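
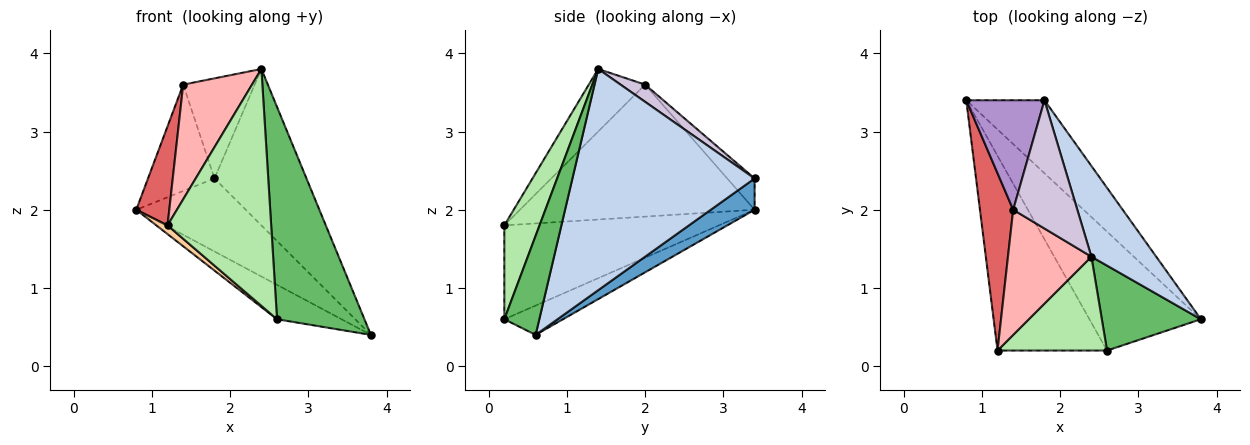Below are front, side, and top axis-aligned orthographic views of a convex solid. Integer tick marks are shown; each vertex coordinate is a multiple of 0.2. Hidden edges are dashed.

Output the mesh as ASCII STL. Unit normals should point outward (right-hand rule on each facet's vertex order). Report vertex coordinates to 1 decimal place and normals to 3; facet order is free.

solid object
 facet normal 0.272 0.680 -0.680
  outer loop
   vertex 1.8 3.4 2.4
   vertex 3.8 0.6 0.4
   vertex 0.8 3.4 2.0
  endloop
 endfacet
 facet normal 0.864 0.436 0.253
  outer loop
   vertex 1.8 3.4 2.4
   vertex 2.4 1.4 3.8
   vertex 3.8 0.6 0.4
  endloop
 endfacet
 facet normal -0.245 0.270 -0.931
  outer loop
   vertex 2.6 0.2 0.6
   vertex 0.8 3.4 2.0
   vertex 3.8 0.6 0.4
  endloop
 endfacet
 facet normal -0.650 -0.034 -0.759
  outer loop
   vertex 2.6 0.2 0.6
   vertex 1.2 0.2 1.8
   vertex 0.8 3.4 2.0
  endloop
 endfacet
 facet normal 0.348 -0.870 0.348
  outer loop
   vertex 2.6 0.2 0.6
   vertex 3.8 0.6 0.4
   vertex 2.4 1.4 3.8
  endloop
 endfacet
 facet normal 0.301 -0.887 0.351
  outer loop
   vertex 2.6 0.2 0.6
   vertex 2.4 1.4 3.8
   vertex 1.2 0.2 1.8
  endloop
 endfacet
 facet normal -0.961 -0.135 0.242
  outer loop
   vertex 1.4 2.0 3.6
   vertex 0.8 3.4 2.0
   vertex 1.2 0.2 1.8
  endloop
 endfacet
 facet normal -0.484 -0.591 0.645
  outer loop
   vertex 1.4 2.0 3.6
   vertex 1.2 0.2 1.8
   vertex 2.4 1.4 3.8
  endloop
 endfacet
 facet normal -0.276 0.670 0.689
  outer loop
   vertex 1.4 2.0 3.6
   vertex 1.8 3.4 2.4
   vertex 0.8 3.4 2.0
  endloop
 endfacet
 facet normal 0.207 0.602 0.771
  outer loop
   vertex 1.4 2.0 3.6
   vertex 2.4 1.4 3.8
   vertex 1.8 3.4 2.4
  endloop
 endfacet
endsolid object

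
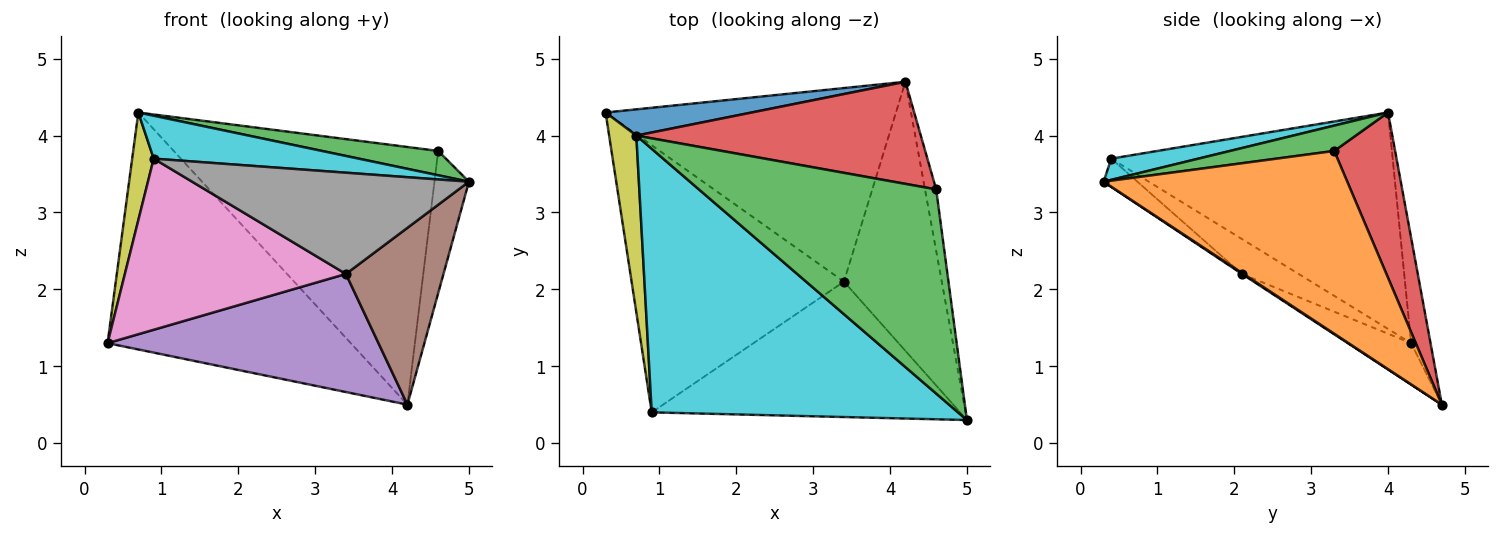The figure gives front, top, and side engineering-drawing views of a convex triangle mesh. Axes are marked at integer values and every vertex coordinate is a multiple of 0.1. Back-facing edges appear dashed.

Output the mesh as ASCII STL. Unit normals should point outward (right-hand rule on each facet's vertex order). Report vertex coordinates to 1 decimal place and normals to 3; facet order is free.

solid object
 facet normal -0.079 0.991 0.110
  outer loop
   vertex 0.7 4.0 4.3
   vertex 4.2 4.7 0.5
   vertex 0.3 4.3 1.3
  endloop
 endfacet
 facet normal 0.988 0.140 -0.060
  outer loop
   vertex 4.6 3.3 3.8
   vertex 5.0 0.3 3.4
   vertex 4.2 4.7 0.5
  endloop
 endfacet
 facet normal 0.105 -0.118 0.987
  outer loop
   vertex 4.6 3.3 3.8
   vertex 0.7 4.0 4.3
   vertex 5.0 0.3 3.4
  endloop
 endfacet
 facet normal 0.209 0.909 0.360
  outer loop
   vertex 4.6 3.3 3.8
   vertex 4.2 4.7 0.5
   vertex 0.7 4.0 4.3
  endloop
 endfacet
 facet normal -0.121 -0.517 -0.847
  outer loop
   vertex 3.4 2.1 2.2
   vertex 0.3 4.3 1.3
   vertex 4.2 4.7 0.5
  endloop
 endfacet
 facet normal 0.009 -0.549 -0.836
  outer loop
   vertex 3.4 2.1 2.2
   vertex 4.2 4.7 0.5
   vertex 5.0 0.3 3.4
  endloop
 endfacet
 facet normal -0.137 -0.534 -0.834
  outer loop
   vertex 0.9 0.4 3.7
   vertex 0.3 4.3 1.3
   vertex 3.4 2.1 2.2
  endloop
 endfacet
 facet normal -0.073 -0.597 -0.799
  outer loop
   vertex 0.9 0.4 3.7
   vertex 3.4 2.1 2.2
   vertex 5.0 0.3 3.4
  endloop
 endfacet
 facet normal -0.989 -0.076 0.124
  outer loop
   vertex 0.9 0.4 3.7
   vertex 0.7 4.0 4.3
   vertex 0.3 4.3 1.3
  endloop
 endfacet
 facet normal 0.068 -0.160 0.985
  outer loop
   vertex 0.9 0.4 3.7
   vertex 5.0 0.3 3.4
   vertex 0.7 4.0 4.3
  endloop
 endfacet
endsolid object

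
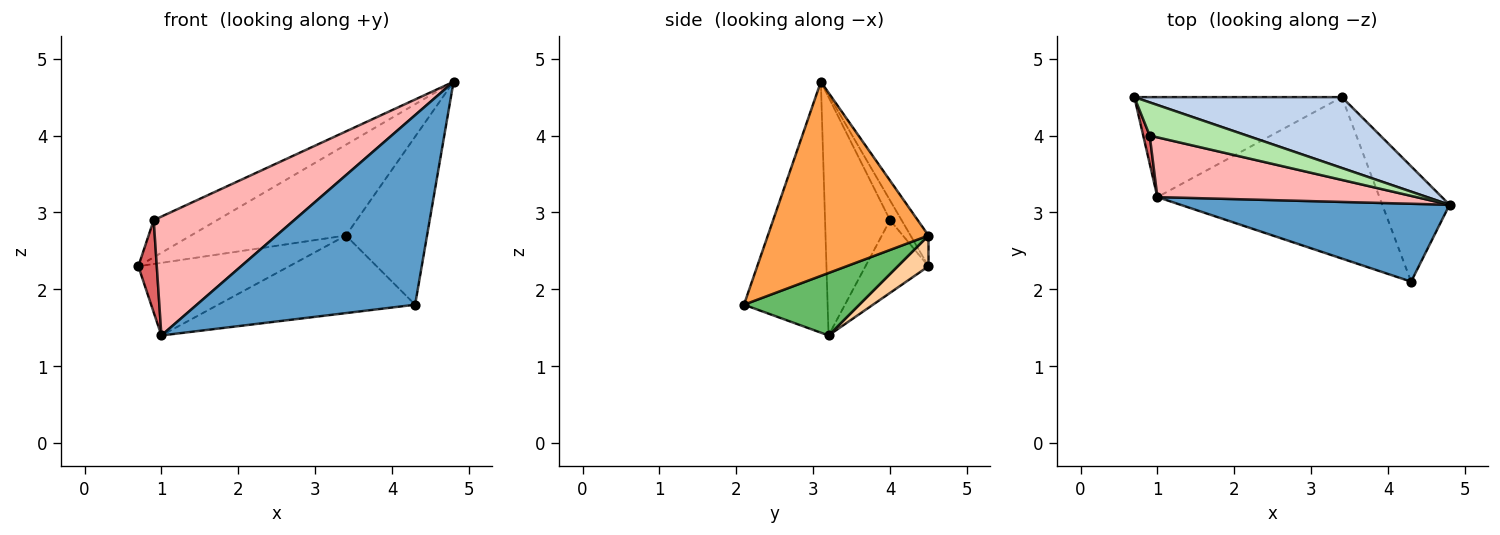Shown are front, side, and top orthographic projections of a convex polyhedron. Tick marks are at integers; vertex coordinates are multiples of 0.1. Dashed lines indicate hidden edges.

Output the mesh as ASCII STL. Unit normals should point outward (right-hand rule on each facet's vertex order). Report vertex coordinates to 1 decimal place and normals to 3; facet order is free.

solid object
 facet normal -0.334 -0.872 0.358
  outer loop
   vertex 4.3 2.1 1.8
   vertex 4.8 3.1 4.7
   vertex 1.0 3.2 1.4
  endloop
 endfacet
 facet normal -0.091 0.785 0.613
  outer loop
   vertex 3.4 4.5 2.7
   vertex 0.7 4.5 2.3
   vertex 4.8 3.1 4.7
  endloop
 endfacet
 facet normal 0.853 0.431 -0.296
  outer loop
   vertex 3.4 4.5 2.7
   vertex 4.8 3.1 4.7
   vertex 4.3 2.1 1.8
  endloop
 endfacet
 facet normal 0.119 0.584 -0.803
  outer loop
   vertex 3.4 4.5 2.7
   vertex 1.0 3.2 1.4
   vertex 0.7 4.5 2.3
  endloop
 endfacet
 facet normal 0.246 0.420 -0.874
  outer loop
   vertex 3.4 4.5 2.7
   vertex 4.3 2.1 1.8
   vertex 1.0 3.2 1.4
  endloop
 endfacet
 facet normal -0.134 0.739 0.660
  outer loop
   vertex 0.9 4.0 2.9
   vertex 4.8 3.1 4.7
   vertex 0.7 4.5 2.3
  endloop
 endfacet
 facet normal -0.956 -0.280 0.086
  outer loop
   vertex 0.9 4.0 2.9
   vertex 0.7 4.5 2.3
   vertex 1.0 3.2 1.4
  endloop
 endfacet
 facet normal -0.382 -0.826 0.415
  outer loop
   vertex 0.9 4.0 2.9
   vertex 1.0 3.2 1.4
   vertex 4.8 3.1 4.7
  endloop
 endfacet
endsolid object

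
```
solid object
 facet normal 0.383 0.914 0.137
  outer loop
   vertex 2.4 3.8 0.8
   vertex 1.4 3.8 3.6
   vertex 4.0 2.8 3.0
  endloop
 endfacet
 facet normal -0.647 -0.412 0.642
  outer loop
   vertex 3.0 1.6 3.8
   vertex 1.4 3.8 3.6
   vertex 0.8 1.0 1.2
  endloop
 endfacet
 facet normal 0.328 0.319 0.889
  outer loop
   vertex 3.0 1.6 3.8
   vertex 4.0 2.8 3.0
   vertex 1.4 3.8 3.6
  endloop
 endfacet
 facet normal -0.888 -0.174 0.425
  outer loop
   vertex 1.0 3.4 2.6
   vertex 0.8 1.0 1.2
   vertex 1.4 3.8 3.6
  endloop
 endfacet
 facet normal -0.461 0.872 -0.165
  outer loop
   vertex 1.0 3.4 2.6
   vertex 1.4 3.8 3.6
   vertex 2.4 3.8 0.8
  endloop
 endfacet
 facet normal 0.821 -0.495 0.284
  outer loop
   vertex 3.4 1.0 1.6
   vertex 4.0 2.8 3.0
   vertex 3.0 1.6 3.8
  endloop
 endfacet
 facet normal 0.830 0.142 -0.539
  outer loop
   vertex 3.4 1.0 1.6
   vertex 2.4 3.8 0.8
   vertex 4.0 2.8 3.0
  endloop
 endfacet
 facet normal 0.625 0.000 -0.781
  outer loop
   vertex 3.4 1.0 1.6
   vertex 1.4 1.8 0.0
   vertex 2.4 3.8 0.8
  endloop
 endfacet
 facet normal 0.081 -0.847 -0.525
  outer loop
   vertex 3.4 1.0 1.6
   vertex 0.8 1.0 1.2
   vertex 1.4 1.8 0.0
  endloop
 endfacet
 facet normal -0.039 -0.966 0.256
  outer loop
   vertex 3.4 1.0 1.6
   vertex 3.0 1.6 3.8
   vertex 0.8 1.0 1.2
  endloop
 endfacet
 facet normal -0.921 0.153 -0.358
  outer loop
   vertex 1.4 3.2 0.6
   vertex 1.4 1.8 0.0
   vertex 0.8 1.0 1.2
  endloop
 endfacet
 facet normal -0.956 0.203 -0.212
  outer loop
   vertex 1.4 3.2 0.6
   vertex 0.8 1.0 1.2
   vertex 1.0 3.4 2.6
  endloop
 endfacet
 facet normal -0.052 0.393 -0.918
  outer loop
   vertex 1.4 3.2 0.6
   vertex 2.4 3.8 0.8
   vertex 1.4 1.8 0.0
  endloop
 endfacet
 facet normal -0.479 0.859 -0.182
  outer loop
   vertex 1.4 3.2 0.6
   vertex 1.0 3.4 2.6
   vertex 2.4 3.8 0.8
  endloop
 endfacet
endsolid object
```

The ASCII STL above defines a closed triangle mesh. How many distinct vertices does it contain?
9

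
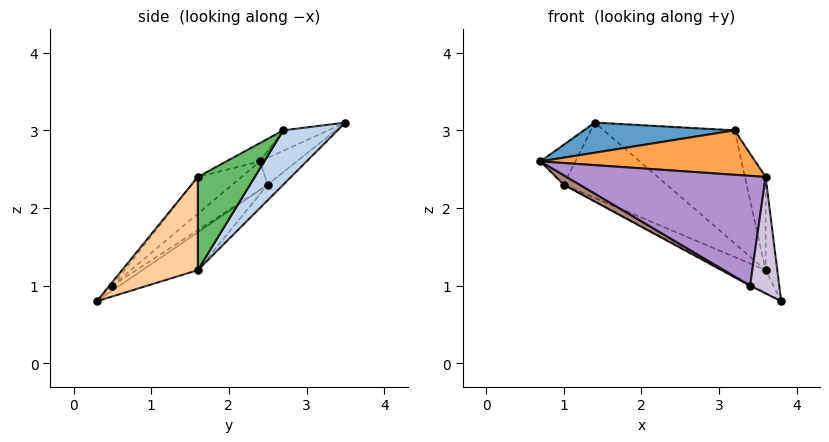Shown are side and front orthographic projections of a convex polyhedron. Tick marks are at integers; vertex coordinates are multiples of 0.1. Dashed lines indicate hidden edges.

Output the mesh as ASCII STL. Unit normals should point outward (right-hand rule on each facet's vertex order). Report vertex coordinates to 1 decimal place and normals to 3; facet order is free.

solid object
 facet normal -0.106 -0.355 0.929
  outer loop
   vertex 3.2 2.7 3.0
   vertex 1.4 3.5 3.1
   vertex 0.7 2.4 2.6
  endloop
 endfacet
 facet normal 0.346 0.833 -0.432
  outer loop
   vertex 3.6 1.6 1.2
   vertex 1.4 3.5 3.1
   vertex 3.2 2.7 3.0
  endloop
 endfacet
 facet normal -0.078 -0.499 0.863
  outer loop
   vertex 3.6 1.6 2.4
   vertex 3.2 2.7 3.0
   vertex 0.7 2.4 2.6
  endloop
 endfacet
 facet normal 0.988 0.152 0.000
  outer loop
   vertex 3.6 1.6 2.4
   vertex 3.8 0.3 0.8
   vertex 3.6 1.6 1.2
  endloop
 endfacet
 facet normal 0.940 0.342 0.000
  outer loop
   vertex 3.6 1.6 2.4
   vertex 3.6 1.6 1.2
   vertex 3.2 2.7 3.0
  endloop
 endfacet
 facet normal -0.650 0.616 -0.445
  outer loop
   vertex 1.0 2.5 2.3
   vertex 0.7 2.4 2.6
   vertex 1.4 3.5 3.1
  endloop
 endfacet
 facet normal -0.097 0.645 -0.758
  outer loop
   vertex 1.0 2.5 2.3
   vertex 1.4 3.5 3.1
   vertex 3.6 1.6 1.2
  endloop
 endfacet
 facet normal -0.308 0.236 -0.922
  outer loop
   vertex 1.0 2.5 2.3
   vertex 3.6 1.6 1.2
   vertex 3.8 0.3 0.8
  endloop
 endfacet
 facet normal -0.168 -0.763 0.624
  outer loop
   vertex 3.4 0.5 1.0
   vertex 3.6 1.6 2.4
   vertex 0.7 2.4 2.6
  endloop
 endfacet
 facet normal -0.078 -0.778 0.623
  outer loop
   vertex 3.4 0.5 1.0
   vertex 3.8 0.3 0.8
   vertex 3.6 1.6 2.4
  endloop
 endfacet
 facet normal -0.629 -0.284 -0.724
  outer loop
   vertex 3.4 0.5 1.0
   vertex 0.7 2.4 2.6
   vertex 1.0 2.5 2.3
  endloop
 endfacet
 facet normal -0.398 0.114 -0.910
  outer loop
   vertex 3.4 0.5 1.0
   vertex 1.0 2.5 2.3
   vertex 3.8 0.3 0.8
  endloop
 endfacet
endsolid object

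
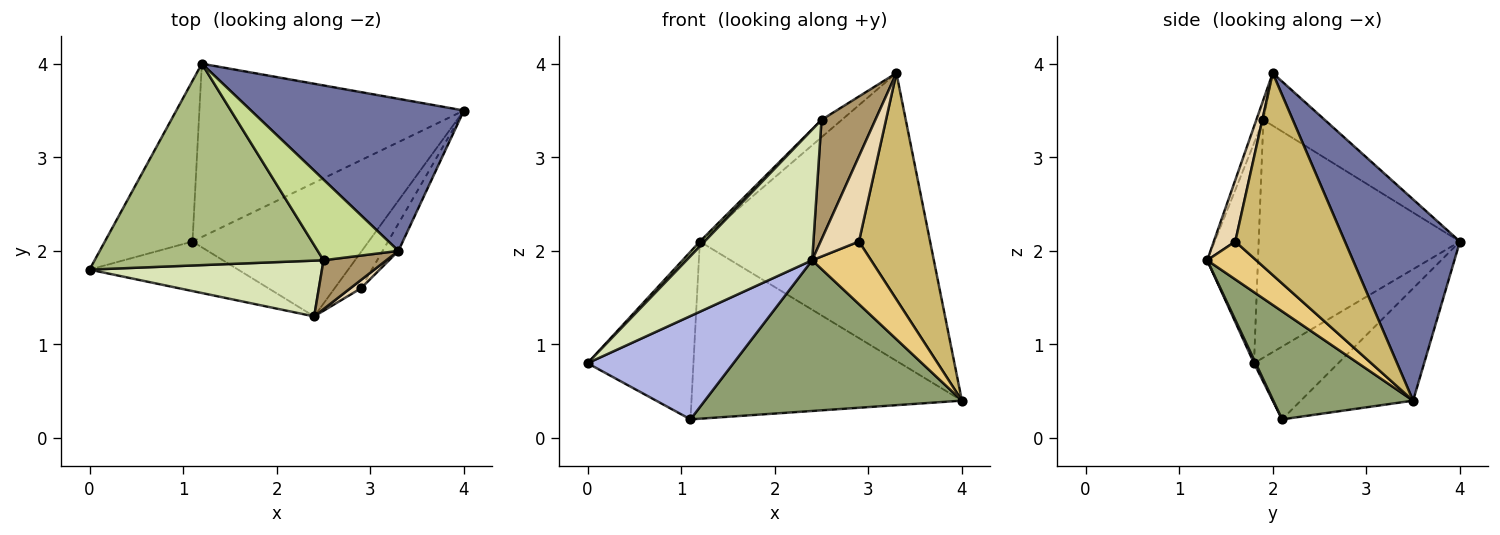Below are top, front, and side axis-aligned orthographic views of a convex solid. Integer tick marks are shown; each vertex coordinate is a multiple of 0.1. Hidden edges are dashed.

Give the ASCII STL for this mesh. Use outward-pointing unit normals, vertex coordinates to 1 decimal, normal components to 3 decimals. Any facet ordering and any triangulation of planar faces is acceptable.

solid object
 facet normal 0.404 0.809 0.427
  outer loop
   vertex 3.3 2.0 3.9
   vertex 4.0 3.5 0.4
   vertex 1.2 4.0 2.1
  endloop
 endfacet
 facet normal -0.498 0.626 -0.600
  outer loop
   vertex 1.1 2.1 0.2
   vertex 0.0 1.8 0.8
   vertex 1.2 4.0 2.1
  endloop
 endfacet
 facet normal -0.285 0.685 -0.670
  outer loop
   vertex 1.1 2.1 0.2
   vertex 1.2 4.0 2.1
   vertex 4.0 3.5 0.4
  endloop
 endfacet
 facet normal 0.010 -0.902 -0.432
  outer loop
   vertex 1.1 2.1 0.2
   vertex 2.4 1.3 1.9
   vertex 0.0 1.8 0.8
  endloop
 endfacet
 facet normal 0.377 -0.693 -0.614
  outer loop
   vertex 1.1 2.1 0.2
   vertex 4.0 3.5 0.4
   vertex 2.4 1.3 1.9
  endloop
 endfacet
 facet normal -0.720 -0.017 0.693
  outer loop
   vertex 2.5 1.9 3.4
   vertex 1.2 4.0 2.1
   vertex 0.0 1.8 0.8
  endloop
 endfacet
 facet normal -0.537 0.178 0.824
  outer loop
   vertex 2.5 1.9 3.4
   vertex 3.3 2.0 3.9
   vertex 1.2 4.0 2.1
  endloop
 endfacet
 facet normal -0.348 -0.862 0.368
  outer loop
   vertex 2.5 1.9 3.4
   vertex 0.0 1.8 0.8
   vertex 2.4 1.3 1.9
  endloop
 endfacet
 facet normal -0.120 -0.919 0.376
  outer loop
   vertex 2.5 1.9 3.4
   vertex 2.4 1.3 1.9
   vertex 3.3 2.0 3.9
  endloop
 endfacet
 facet normal 0.837 -0.543 -0.065
  outer loop
   vertex 2.9 1.6 2.1
   vertex 4.0 3.5 0.4
   vertex 3.3 2.0 3.9
  endloop
 endfacet
 facet normal 0.584 -0.702 -0.407
  outer loop
   vertex 2.9 1.6 2.1
   vertex 2.4 1.3 1.9
   vertex 4.0 3.5 0.4
  endloop
 endfacet
 facet normal 0.487 -0.869 0.085
  outer loop
   vertex 2.9 1.6 2.1
   vertex 3.3 2.0 3.9
   vertex 2.4 1.3 1.9
  endloop
 endfacet
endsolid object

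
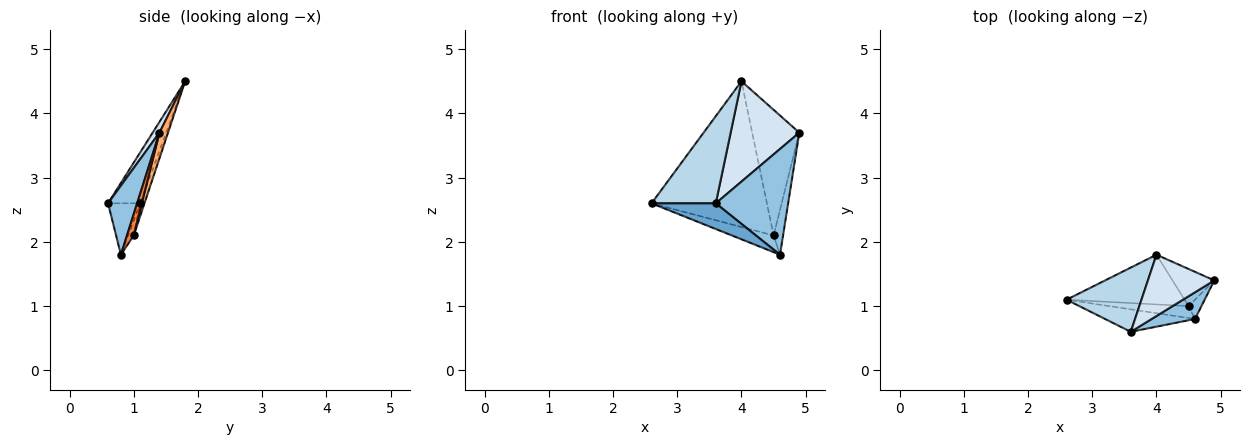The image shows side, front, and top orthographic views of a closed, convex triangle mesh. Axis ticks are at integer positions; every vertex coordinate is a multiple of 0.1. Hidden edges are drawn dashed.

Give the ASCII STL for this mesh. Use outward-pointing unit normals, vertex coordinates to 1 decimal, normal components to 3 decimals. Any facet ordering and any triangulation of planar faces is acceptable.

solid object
 facet normal -0.352 -0.704 -0.616
  outer loop
   vertex 4.6 0.8 1.8
   vertex 3.6 0.6 2.6
   vertex 2.6 1.1 2.6
  endloop
 endfacet
 facet normal 0.363 -0.903 0.228
  outer loop
   vertex 4.6 0.8 1.8
   vertex 4.9 1.4 3.7
   vertex 3.6 0.6 2.6
  endloop
 endfacet
 facet normal -0.373 -0.747 0.550
  outer loop
   vertex 4.0 1.8 4.5
   vertex 2.6 1.1 2.6
   vertex 3.6 0.6 2.6
  endloop
 endfacet
 facet normal 0.084 -0.850 0.519
  outer loop
   vertex 4.0 1.8 4.5
   vertex 3.6 0.6 2.6
   vertex 4.9 1.4 3.7
  endloop
 endfacet
 facet normal 0.549 0.768 -0.329
  outer loop
   vertex 4.5 1.0 2.1
   vertex 4.9 1.4 3.7
   vertex 4.6 0.8 1.8
  endloop
 endfacet
 facet normal 0.172 0.945 -0.279
  outer loop
   vertex 4.5 1.0 2.1
   vertex 4.0 1.8 4.5
   vertex 4.9 1.4 3.7
  endloop
 endfacet
 facet normal -0.109 0.810 -0.576
  outer loop
   vertex 4.5 1.0 2.1
   vertex 4.6 0.8 1.8
   vertex 2.6 1.1 2.6
  endloop
 endfacet
 facet normal -0.035 0.946 -0.323
  outer loop
   vertex 4.5 1.0 2.1
   vertex 2.6 1.1 2.6
   vertex 4.0 1.8 4.5
  endloop
 endfacet
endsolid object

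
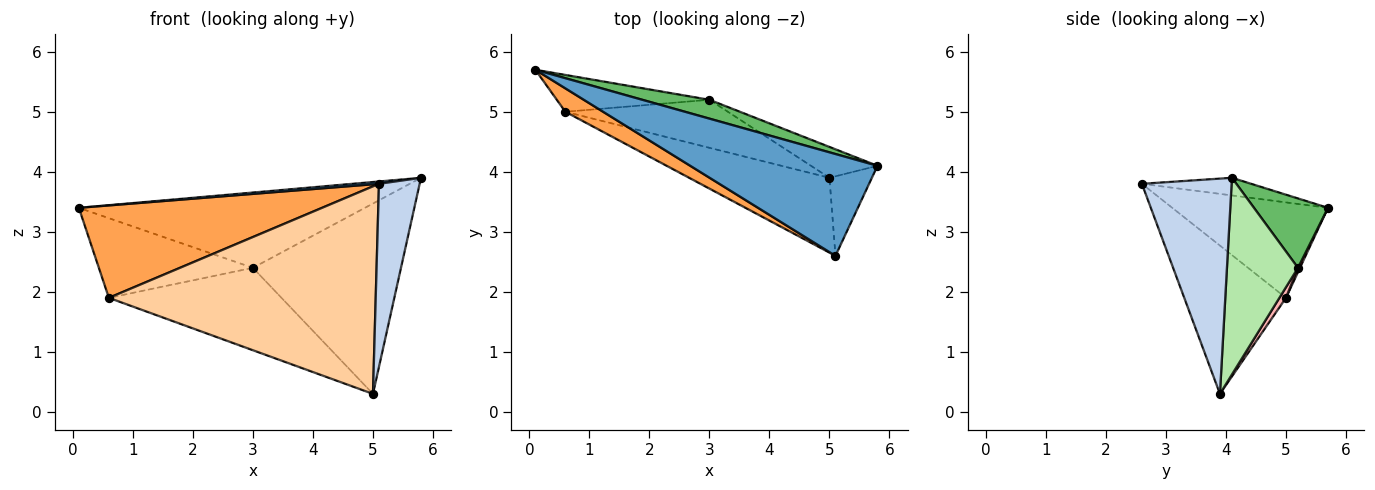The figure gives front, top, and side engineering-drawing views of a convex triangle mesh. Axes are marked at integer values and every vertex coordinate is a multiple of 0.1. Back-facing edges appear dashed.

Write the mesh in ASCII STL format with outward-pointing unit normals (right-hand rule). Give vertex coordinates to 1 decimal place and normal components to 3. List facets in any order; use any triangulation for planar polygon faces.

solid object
 facet normal -0.094 -0.023 0.995
  outer loop
   vertex 5.1 2.6 3.8
   vertex 5.8 4.1 3.9
   vertex 0.1 5.7 3.4
  endloop
 endfacet
 facet normal 0.896 -0.407 -0.177
  outer loop
   vertex 5.0 3.9 0.3
   vertex 5.8 4.1 3.9
   vertex 5.1 2.6 3.8
  endloop
 endfacet
 facet normal -0.527 -0.824 0.209
  outer loop
   vertex 0.6 5.0 1.9
   vertex 5.1 2.6 3.8
   vertex 0.1 5.7 3.4
  endloop
 endfacet
 facet normal -0.337 -0.886 -0.319
  outer loop
   vertex 0.6 5.0 1.9
   vertex 5.0 3.9 0.3
   vertex 5.1 2.6 3.8
  endloop
 endfacet
 facet normal 0.243 0.941 0.236
  outer loop
   vertex 3.0 5.2 2.4
   vertex 0.1 5.7 3.4
   vertex 5.8 4.1 3.9
  endloop
 endfacet
 facet normal 0.428 0.892 -0.145
  outer loop
   vertex 3.0 5.2 2.4
   vertex 5.8 4.1 3.9
   vertex 5.0 3.9 0.3
  endloop
 endfacet
 facet normal 0.012 0.908 -0.420
  outer loop
   vertex 3.0 5.2 2.4
   vertex 0.6 5.0 1.9
   vertex 0.1 5.7 3.4
  endloop
 endfacet
 facet normal 0.033 0.864 -0.503
  outer loop
   vertex 3.0 5.2 2.4
   vertex 5.0 3.9 0.3
   vertex 0.6 5.0 1.9
  endloop
 endfacet
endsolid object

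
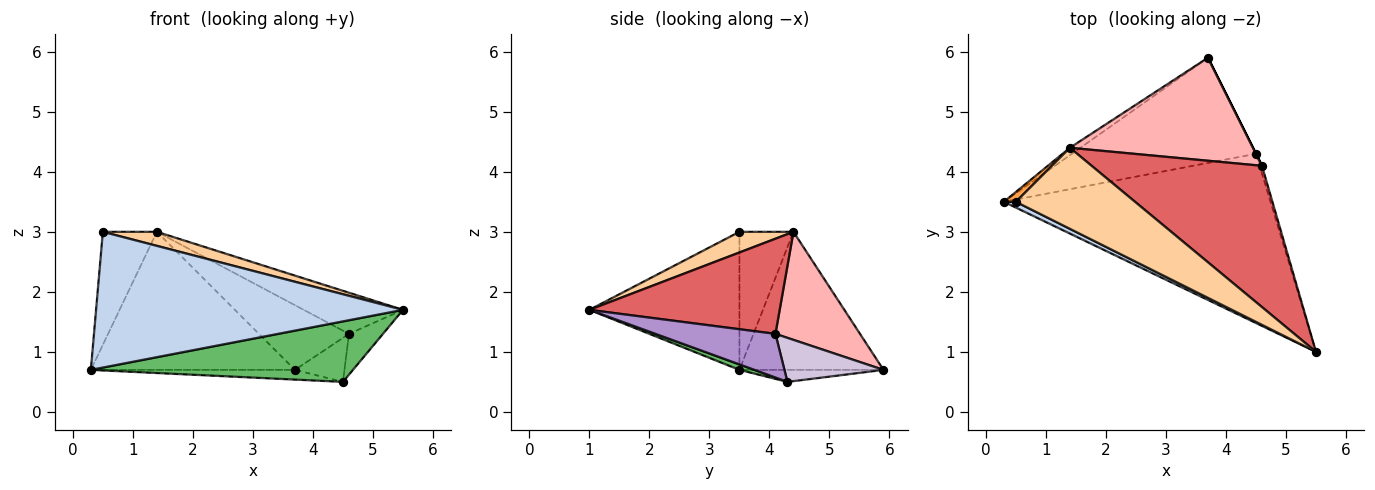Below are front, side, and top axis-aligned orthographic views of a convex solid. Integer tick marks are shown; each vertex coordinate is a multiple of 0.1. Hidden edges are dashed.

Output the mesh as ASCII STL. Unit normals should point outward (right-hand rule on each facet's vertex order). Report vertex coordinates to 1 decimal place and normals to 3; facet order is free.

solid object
 facet normal -0.576 0.816 -0.044
  outer loop
   vertex 1.4 4.4 3.0
   vertex 3.7 5.9 0.7
   vertex 0.3 3.5 0.7
  endloop
 endfacet
 facet normal -0.439 -0.898 0.038
  outer loop
   vertex 0.5 3.5 3.0
   vertex 0.3 3.5 0.7
   vertex 5.5 1.0 1.7
  endloop
 endfacet
 facet normal -0.706 0.706 0.061
  outer loop
   vertex 0.5 3.5 3.0
   vertex 1.4 4.4 3.0
   vertex 0.3 3.5 0.7
  endloop
 endfacet
 facet normal 0.168 -0.168 0.971
  outer loop
   vertex 0.5 3.5 3.0
   vertex 5.5 1.0 1.7
   vertex 1.4 4.4 3.0
  endloop
 endfacet
 facet normal 0.019 -0.337 -0.941
  outer loop
   vertex 4.5 4.3 0.5
   vertex 5.5 1.0 1.7
   vertex 0.3 3.5 0.7
  endloop
 endfacet
 facet normal -0.065 0.092 -0.994
  outer loop
   vertex 4.5 4.3 0.5
   vertex 0.3 3.5 0.7
   vertex 3.7 5.9 0.7
  endloop
 endfacet
 facet normal 0.473 0.246 0.846
  outer loop
   vertex 4.6 4.1 1.3
   vertex 1.4 4.4 3.0
   vertex 5.5 1.0 1.7
  endloop
 endfacet
 facet normal 0.447 0.476 0.757
  outer loop
   vertex 4.6 4.1 1.3
   vertex 3.7 5.9 0.7
   vertex 1.4 4.4 3.0
  endloop
 endfacet
 facet normal 0.961 0.272 -0.052
  outer loop
   vertex 4.6 4.1 1.3
   vertex 5.5 1.0 1.7
   vertex 4.5 4.3 0.5
  endloop
 endfacet
 facet normal 0.894 0.447 0.000
  outer loop
   vertex 4.6 4.1 1.3
   vertex 4.5 4.3 0.5
   vertex 3.7 5.9 0.7
  endloop
 endfacet
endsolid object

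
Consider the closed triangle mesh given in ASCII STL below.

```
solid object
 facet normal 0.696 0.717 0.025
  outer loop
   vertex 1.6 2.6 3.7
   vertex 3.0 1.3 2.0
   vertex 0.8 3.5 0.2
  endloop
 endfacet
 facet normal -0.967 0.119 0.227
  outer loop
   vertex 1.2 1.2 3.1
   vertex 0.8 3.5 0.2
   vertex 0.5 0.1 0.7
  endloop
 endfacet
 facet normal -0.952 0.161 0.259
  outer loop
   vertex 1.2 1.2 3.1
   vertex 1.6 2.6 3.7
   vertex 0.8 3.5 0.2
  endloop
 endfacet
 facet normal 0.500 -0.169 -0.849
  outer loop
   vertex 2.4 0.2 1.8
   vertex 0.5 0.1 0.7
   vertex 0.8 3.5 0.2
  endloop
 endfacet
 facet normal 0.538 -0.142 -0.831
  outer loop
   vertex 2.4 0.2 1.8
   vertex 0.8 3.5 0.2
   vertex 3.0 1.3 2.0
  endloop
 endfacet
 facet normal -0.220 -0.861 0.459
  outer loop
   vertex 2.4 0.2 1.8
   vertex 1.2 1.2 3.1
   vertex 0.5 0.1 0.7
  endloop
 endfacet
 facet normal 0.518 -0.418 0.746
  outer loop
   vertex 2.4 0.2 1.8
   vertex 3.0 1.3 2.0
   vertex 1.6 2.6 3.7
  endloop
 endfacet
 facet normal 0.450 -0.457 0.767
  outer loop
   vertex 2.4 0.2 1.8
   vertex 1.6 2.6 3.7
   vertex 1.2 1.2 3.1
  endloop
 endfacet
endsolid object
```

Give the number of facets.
8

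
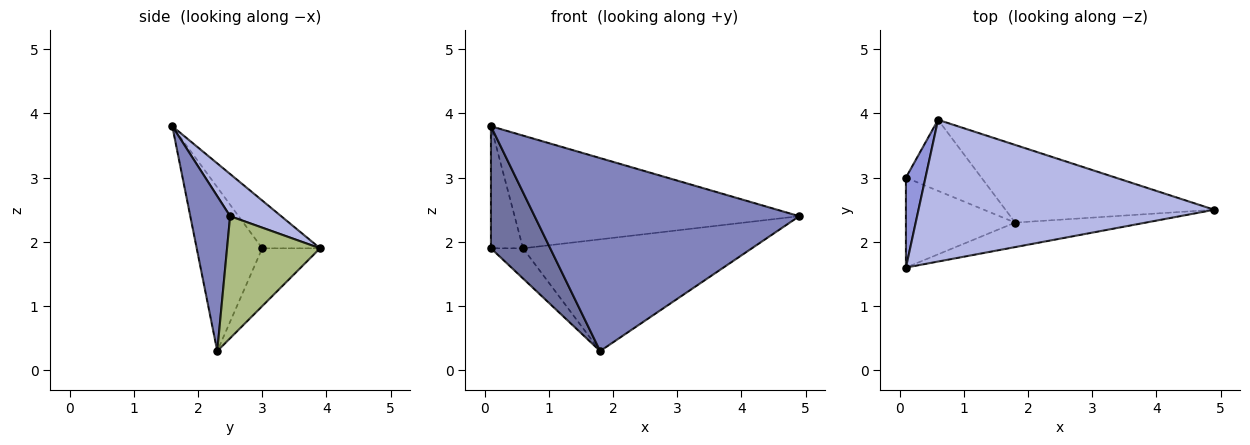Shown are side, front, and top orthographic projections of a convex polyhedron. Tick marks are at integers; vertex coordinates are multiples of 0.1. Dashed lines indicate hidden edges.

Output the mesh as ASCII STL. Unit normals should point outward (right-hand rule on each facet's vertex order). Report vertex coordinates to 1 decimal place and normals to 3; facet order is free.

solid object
 facet normal -0.665 -0.601 -0.443
  outer loop
   vertex 1.8 2.3 0.3
   vertex 0.1 1.6 3.8
   vertex 0.1 3.0 1.9
  endloop
 endfacet
 facet normal 0.148 -0.981 -0.125
  outer loop
   vertex 1.8 2.3 0.3
   vertex 4.9 2.5 2.4
   vertex 0.1 1.6 3.8
  endloop
 endfacet
 facet normal -0.823 0.457 0.337
  outer loop
   vertex 0.6 3.9 1.9
   vertex 0.1 3.0 1.9
   vertex 0.1 1.6 3.8
  endloop
 endfacet
 facet normal 0.111 0.619 0.778
  outer loop
   vertex 0.6 3.9 1.9
   vertex 0.1 1.6 3.8
   vertex 4.9 2.5 2.4
  endloop
 endfacet
 facet normal -0.576 0.320 -0.752
  outer loop
   vertex 0.6 3.9 1.9
   vertex 1.8 2.3 0.3
   vertex 0.1 3.0 1.9
  endloop
 endfacet
 facet normal 0.317 0.779 -0.541
  outer loop
   vertex 0.6 3.9 1.9
   vertex 4.9 2.5 2.4
   vertex 1.8 2.3 0.3
  endloop
 endfacet
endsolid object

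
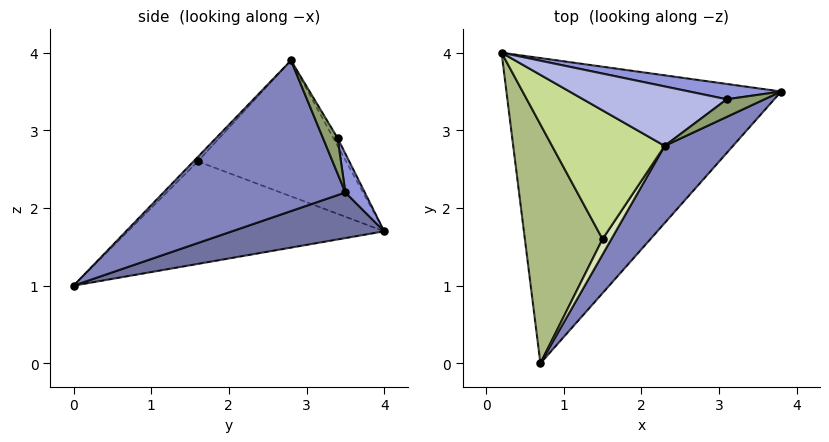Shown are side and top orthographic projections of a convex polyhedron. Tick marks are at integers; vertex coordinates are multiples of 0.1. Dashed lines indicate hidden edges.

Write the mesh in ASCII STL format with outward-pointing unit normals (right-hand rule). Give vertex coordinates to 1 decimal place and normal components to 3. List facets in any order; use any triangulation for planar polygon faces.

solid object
 facet normal 0.161 0.190 -0.969
  outer loop
   vertex 0.7 0.0 1.0
   vertex 0.2 4.0 1.7
   vertex 3.8 3.5 2.2
  endloop
 endfacet
 facet normal 0.661 -0.688 0.300
  outer loop
   vertex 2.3 2.8 3.9
   vertex 0.7 0.0 1.0
   vertex 3.8 3.5 2.2
  endloop
 endfacet
 facet normal 0.101 0.966 0.239
  outer loop
   vertex 3.1 3.4 2.9
   vertex 3.8 3.5 2.2
   vertex 0.2 4.0 1.7
  endloop
 endfacet
 facet normal -0.027 0.867 0.498
  outer loop
   vertex 3.1 3.4 2.9
   vertex 0.2 4.0 1.7
   vertex 2.3 2.8 3.9
  endloop
 endfacet
 facet normal 0.656 0.287 0.698
  outer loop
   vertex 3.1 3.4 2.9
   vertex 2.3 2.8 3.9
   vertex 3.8 3.5 2.2
  endloop
 endfacet
 facet normal -0.781 -0.201 0.592
  outer loop
   vertex 1.5 1.6 2.6
   vertex 0.2 4.0 1.7
   vertex 0.7 0.0 1.0
  endloop
 endfacet
 facet normal -0.758 -0.175 0.628
  outer loop
   vertex 1.5 1.6 2.6
   vertex 2.3 2.8 3.9
   vertex 0.2 4.0 1.7
  endloop
 endfacet
 facet normal -0.371 -0.557 0.743
  outer loop
   vertex 1.5 1.6 2.6
   vertex 0.7 0.0 1.0
   vertex 2.3 2.8 3.9
  endloop
 endfacet
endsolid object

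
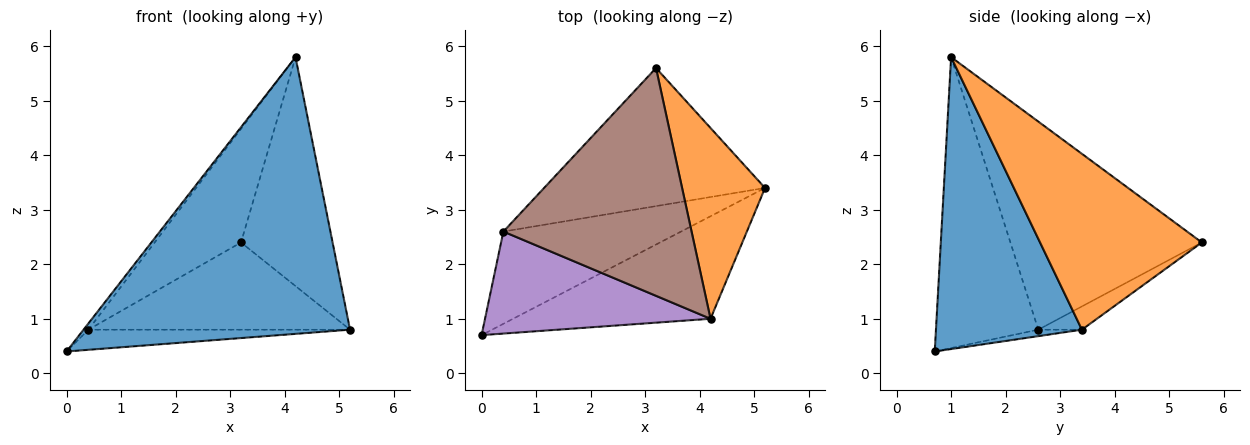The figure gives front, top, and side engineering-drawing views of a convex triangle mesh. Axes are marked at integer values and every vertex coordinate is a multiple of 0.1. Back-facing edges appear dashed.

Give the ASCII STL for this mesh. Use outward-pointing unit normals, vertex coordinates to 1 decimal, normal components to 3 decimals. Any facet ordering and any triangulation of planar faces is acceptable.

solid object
 facet normal 0.457 -0.834 -0.309
  outer loop
   vertex 4.2 1.0 5.8
   vertex 0.0 0.7 0.4
   vertex 5.2 3.4 0.8
  endloop
 endfacet
 facet normal 0.805 0.456 0.380
  outer loop
   vertex 4.2 1.0 5.8
   vertex 5.2 3.4 0.8
   vertex 3.2 5.6 2.4
  endloop
 endfacet
 facet normal -0.036 0.213 -0.976
  outer loop
   vertex 0.4 2.6 0.8
   vertex 5.2 3.4 0.8
   vertex 0.0 0.7 0.4
  endloop
 endfacet
 facet normal -0.089 0.532 -0.842
  outer loop
   vertex 0.4 2.6 0.8
   vertex 3.2 5.6 2.4
   vertex 5.2 3.4 0.8
  endloop
 endfacet
 facet normal -0.790 0.037 0.612
  outer loop
   vertex 0.4 2.6 0.8
   vertex 0.0 0.7 0.4
   vertex 4.2 1.0 5.8
  endloop
 endfacet
 facet normal -0.703 0.317 0.636
  outer loop
   vertex 0.4 2.6 0.8
   vertex 4.2 1.0 5.8
   vertex 3.2 5.6 2.4
  endloop
 endfacet
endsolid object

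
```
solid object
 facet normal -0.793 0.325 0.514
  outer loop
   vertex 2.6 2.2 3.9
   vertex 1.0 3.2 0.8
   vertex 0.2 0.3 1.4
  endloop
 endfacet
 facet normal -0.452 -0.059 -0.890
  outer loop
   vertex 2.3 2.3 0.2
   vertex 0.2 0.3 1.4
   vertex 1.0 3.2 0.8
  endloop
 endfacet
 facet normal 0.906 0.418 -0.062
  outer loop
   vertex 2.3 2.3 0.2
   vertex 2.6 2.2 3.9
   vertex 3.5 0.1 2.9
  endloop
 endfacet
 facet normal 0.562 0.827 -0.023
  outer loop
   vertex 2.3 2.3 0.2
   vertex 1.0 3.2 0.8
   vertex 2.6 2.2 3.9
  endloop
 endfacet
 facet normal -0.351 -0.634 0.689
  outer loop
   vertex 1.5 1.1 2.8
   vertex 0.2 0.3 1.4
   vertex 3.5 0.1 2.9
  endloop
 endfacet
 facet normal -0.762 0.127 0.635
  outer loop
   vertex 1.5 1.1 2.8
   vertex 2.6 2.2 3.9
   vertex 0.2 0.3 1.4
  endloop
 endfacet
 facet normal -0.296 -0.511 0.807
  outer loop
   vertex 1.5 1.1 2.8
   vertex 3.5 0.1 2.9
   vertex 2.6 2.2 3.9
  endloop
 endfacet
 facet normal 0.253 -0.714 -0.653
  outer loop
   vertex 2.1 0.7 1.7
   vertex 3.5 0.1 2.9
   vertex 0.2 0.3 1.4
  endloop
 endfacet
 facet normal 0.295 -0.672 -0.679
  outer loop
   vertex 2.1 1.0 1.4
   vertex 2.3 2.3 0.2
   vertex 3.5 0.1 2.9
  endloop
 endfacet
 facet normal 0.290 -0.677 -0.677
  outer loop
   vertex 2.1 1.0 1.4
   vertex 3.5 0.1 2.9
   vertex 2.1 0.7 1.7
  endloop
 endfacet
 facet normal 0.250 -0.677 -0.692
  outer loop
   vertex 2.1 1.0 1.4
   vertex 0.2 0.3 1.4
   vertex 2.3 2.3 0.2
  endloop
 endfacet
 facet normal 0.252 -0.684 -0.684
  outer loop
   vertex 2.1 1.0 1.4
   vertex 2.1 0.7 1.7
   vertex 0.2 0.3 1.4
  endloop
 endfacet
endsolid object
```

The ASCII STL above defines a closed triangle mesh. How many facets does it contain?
12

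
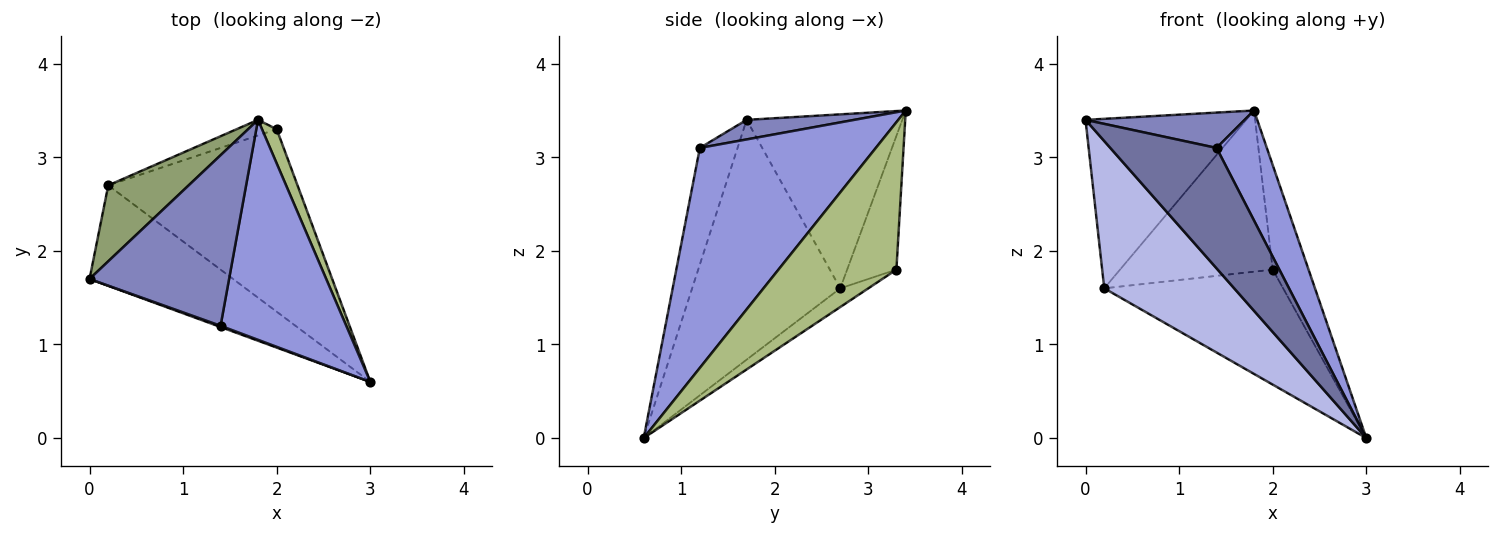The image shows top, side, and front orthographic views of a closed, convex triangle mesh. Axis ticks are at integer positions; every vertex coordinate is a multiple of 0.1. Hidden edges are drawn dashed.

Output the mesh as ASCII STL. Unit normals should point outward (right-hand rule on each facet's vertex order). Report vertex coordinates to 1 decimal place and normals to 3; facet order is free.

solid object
 facet normal -0.334 -0.942 0.010
  outer loop
   vertex 1.4 1.2 3.1
   vertex 0.0 1.7 3.4
   vertex 3.0 0.6 0.0
  endloop
 endfacet
 facet normal 0.136 -0.201 0.970
  outer loop
   vertex 1.4 1.2 3.1
   vertex 1.8 3.4 3.5
   vertex 0.0 1.7 3.4
  endloop
 endfacet
 facet normal 0.843 -0.241 0.482
  outer loop
   vertex 1.4 1.2 3.1
   vertex 3.0 0.6 0.0
   vertex 1.8 3.4 3.5
  endloop
 endfacet
 facet normal -0.686 -0.601 -0.410
  outer loop
   vertex 0.2 2.7 1.6
   vertex 3.0 0.6 0.0
   vertex 0.0 1.7 3.4
  endloop
 endfacet
 facet normal -0.663 0.684 0.306
  outer loop
   vertex 0.2 2.7 1.6
   vertex 0.0 1.7 3.4
   vertex 1.8 3.4 3.5
  endloop
 endfacet
 facet normal 0.952 0.289 0.095
  outer loop
   vertex 2.0 3.3 1.8
   vertex 1.8 3.4 3.5
   vertex 3.0 0.6 0.0
  endloop
 endfacet
 facet normal -0.083 0.531 -0.843
  outer loop
   vertex 2.0 3.3 1.8
   vertex 3.0 0.6 0.0
   vertex 0.2 2.7 1.6
  endloop
 endfacet
 facet normal -0.306 0.948 -0.092
  outer loop
   vertex 2.0 3.3 1.8
   vertex 0.2 2.7 1.6
   vertex 1.8 3.4 3.5
  endloop
 endfacet
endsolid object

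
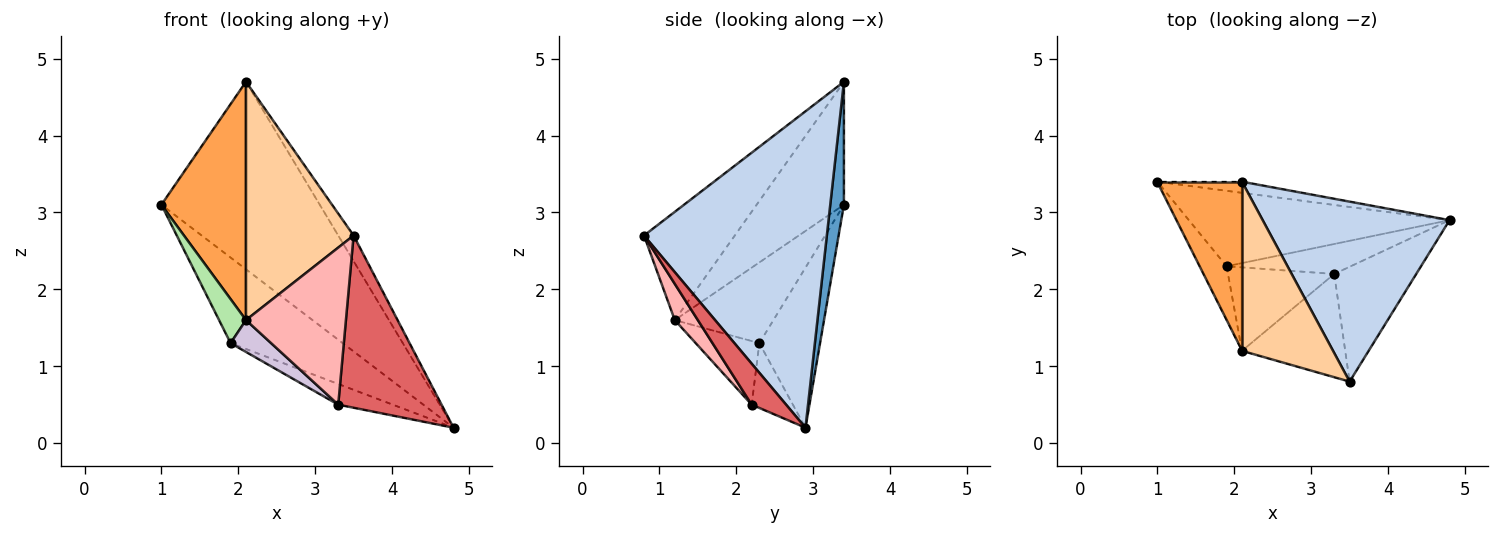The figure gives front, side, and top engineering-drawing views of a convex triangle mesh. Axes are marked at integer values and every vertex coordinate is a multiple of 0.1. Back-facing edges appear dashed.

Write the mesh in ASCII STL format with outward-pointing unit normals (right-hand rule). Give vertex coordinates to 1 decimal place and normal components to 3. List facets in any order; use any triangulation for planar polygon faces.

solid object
 facet normal 0.086 0.995 -0.059
  outer loop
   vertex 2.1 3.4 4.7
   vertex 4.8 2.9 0.2
   vertex 1.0 3.4 3.1
  endloop
 endfacet
 facet normal 0.859 0.072 0.507
  outer loop
   vertex 2.1 3.4 4.7
   vertex 3.5 0.8 2.7
   vertex 4.8 2.9 0.2
  endloop
 endfacet
 facet normal -0.644 -0.624 0.443
  outer loop
   vertex 2.1 1.2 1.6
   vertex 2.1 3.4 4.7
   vertex 1.0 3.4 3.1
  endloop
 endfacet
 facet normal -0.567 -0.672 0.477
  outer loop
   vertex 2.1 1.2 1.6
   vertex 3.5 0.8 2.7
   vertex 2.1 3.4 4.7
  endloop
 endfacet
 facet normal -0.376 0.695 -0.613
  outer loop
   vertex 1.9 2.3 1.3
   vertex 1.0 3.4 3.1
   vertex 4.8 2.9 0.2
  endloop
 endfacet
 facet normal -0.918 -0.250 -0.306
  outer loop
   vertex 1.9 2.3 1.3
   vertex 2.1 1.2 1.6
   vertex 1.0 3.4 3.1
  endloop
 endfacet
 facet normal 0.267 -0.802 -0.535
  outer loop
   vertex 3.3 2.2 0.5
   vertex 4.8 2.9 0.2
   vertex 3.5 0.8 2.7
  endloop
 endfacet
 facet normal 0.189 -0.821 -0.539
  outer loop
   vertex 3.3 2.2 0.5
   vertex 3.5 0.8 2.7
   vertex 2.1 1.2 1.6
  endloop
 endfacet
 facet normal -0.395 0.522 -0.756
  outer loop
   vertex 3.3 2.2 0.5
   vertex 1.9 2.3 1.3
   vertex 4.8 2.9 0.2
  endloop
 endfacet
 facet normal -0.488 -0.311 -0.815
  outer loop
   vertex 3.3 2.2 0.5
   vertex 2.1 1.2 1.6
   vertex 1.9 2.3 1.3
  endloop
 endfacet
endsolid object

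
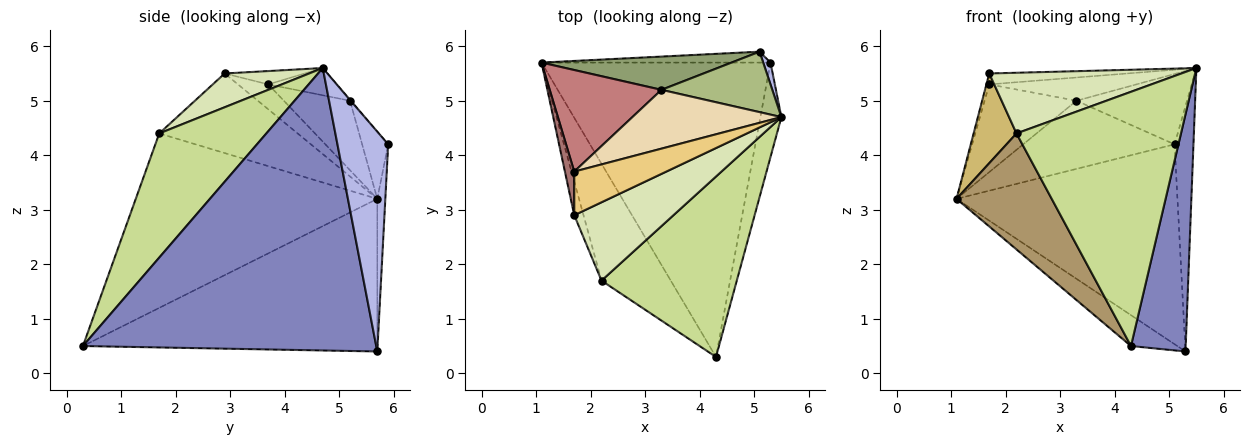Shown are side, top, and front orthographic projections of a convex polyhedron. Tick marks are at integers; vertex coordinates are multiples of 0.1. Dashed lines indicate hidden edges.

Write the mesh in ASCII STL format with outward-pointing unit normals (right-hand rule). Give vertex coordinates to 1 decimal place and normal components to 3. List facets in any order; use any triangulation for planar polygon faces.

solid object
 facet normal -0.553 0.087 -0.829
  outer loop
   vertex 5.3 5.7 0.4
   vertex 4.3 0.3 0.5
   vertex 1.1 5.7 3.2
  endloop
 endfacet
 facet normal 0.980 -0.183 -0.073
  outer loop
   vertex 5.3 5.7 0.4
   vertex 5.5 4.7 5.6
   vertex 4.3 0.3 0.5
  endloop
 endfacet
 facet normal -0.036 0.998 -0.054
  outer loop
   vertex 5.1 5.9 4.2
   vertex 5.3 5.7 0.4
   vertex 1.1 5.7 3.2
  endloop
 endfacet
 facet normal 0.937 0.348 0.031
  outer loop
   vertex 5.1 5.9 4.2
   vertex 5.5 4.7 5.6
   vertex 5.3 5.7 0.4
  endloop
 endfacet
 facet normal -0.153 0.888 0.433
  outer loop
   vertex 3.3 5.2 5.0
   vertex 5.1 5.9 4.2
   vertex 1.1 5.7 3.2
  endloop
 endfacet
 facet normal -0.005 0.758 0.652
  outer loop
   vertex 3.3 5.2 5.0
   vertex 5.5 4.7 5.6
   vertex 5.1 5.9 4.2
  endloop
 endfacet
 facet normal 0.469 -0.720 0.511
  outer loop
   vertex 2.2 1.7 4.4
   vertex 4.3 0.3 0.5
   vertex 5.5 4.7 5.6
  endloop
 endfacet
 facet normal 0.260 -0.591 0.763
  outer loop
   vertex 2.2 1.7 4.4
   vertex 5.5 4.7 5.6
   vertex 1.7 2.9 5.5
  endloop
 endfacet
 facet normal -0.873 -0.344 -0.346
  outer loop
   vertex 2.2 1.7 4.4
   vertex 1.1 5.7 3.2
   vertex 4.3 0.3 0.5
  endloop
 endfacet
 facet normal -0.949 -0.294 -0.111
  outer loop
   vertex 2.2 1.7 4.4
   vertex 1.7 2.9 5.5
   vertex 1.1 5.7 3.2
  endloop
 endfacet
 facet normal -0.139 0.240 0.961
  outer loop
   vertex 1.7 3.7 5.3
   vertex 1.7 2.9 5.5
   vertex 5.5 4.7 5.6
  endloop
 endfacet
 facet normal -0.168 0.362 0.917
  outer loop
   vertex 1.7 3.7 5.3
   vertex 5.5 4.7 5.6
   vertex 3.3 5.2 5.0
  endloop
 endfacet
 facet normal -0.933 0.087 0.350
  outer loop
   vertex 1.7 3.7 5.3
   vertex 1.1 5.7 3.2
   vertex 1.7 2.9 5.5
  endloop
 endfacet
 facet normal -0.426 0.591 0.685
  outer loop
   vertex 1.7 3.7 5.3
   vertex 3.3 5.2 5.0
   vertex 1.1 5.7 3.2
  endloop
 endfacet
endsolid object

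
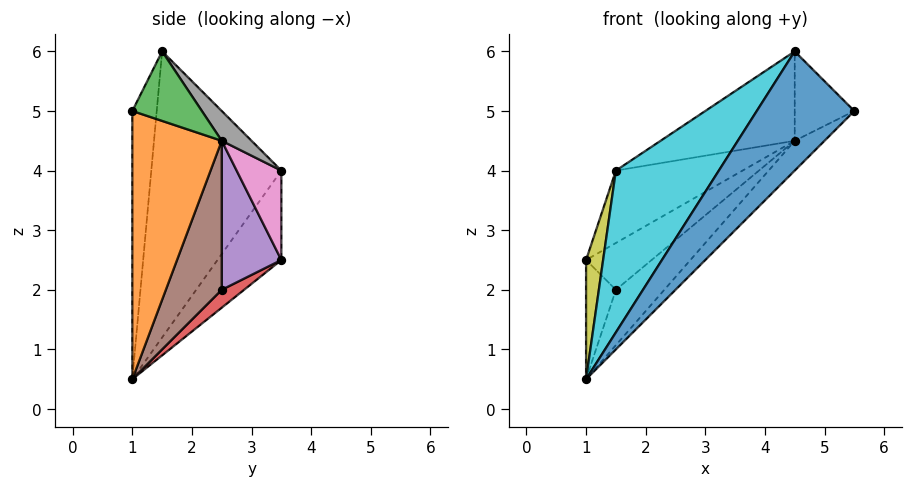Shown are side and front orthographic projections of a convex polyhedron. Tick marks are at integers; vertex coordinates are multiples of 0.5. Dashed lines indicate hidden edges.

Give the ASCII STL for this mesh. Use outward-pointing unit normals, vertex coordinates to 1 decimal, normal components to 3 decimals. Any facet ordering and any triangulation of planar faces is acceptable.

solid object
 facet normal -0.236 -0.943 0.236
  outer loop
   vertex 4.5 1.5 6.0
   vertex 1.0 1.0 0.5
   vertex 5.5 1.0 5.0
  endloop
 endfacet
 facet normal 0.688 0.229 -0.688
  outer loop
   vertex 4.5 2.5 4.5
   vertex 5.5 1.0 5.0
   vertex 1.0 1.0 0.5
  endloop
 endfacet
 facet normal 0.697 0.597 0.398
  outer loop
   vertex 4.5 2.5 4.5
   vertex 4.5 1.5 6.0
   vertex 5.5 1.0 5.0
  endloop
 endfacet
 facet normal 0.424 0.566 -0.707
  outer loop
   vertex 1.5 2.5 2.0
   vertex 1.0 1.0 0.5
   vertex 1.0 3.5 2.5
  endloop
 endfacet
 facet normal 0.523 0.576 -0.628
  outer loop
   vertex 1.5 2.5 2.0
   vertex 1.0 3.5 2.5
   vertex 4.5 2.5 4.5
  endloop
 endfacet
 facet normal 0.560 0.485 -0.672
  outer loop
   vertex 1.5 2.5 2.0
   vertex 4.5 2.5 4.5
   vertex 1.0 1.0 0.5
  endloop
 endfacet
 facet normal 0.331 0.937 -0.110
  outer loop
   vertex 1.5 3.5 4.0
   vertex 4.5 2.5 4.5
   vertex 1.0 3.5 2.5
  endloop
 endfacet
 facet normal 0.182 0.818 0.545
  outer loop
   vertex 1.5 3.5 4.0
   vertex 4.5 1.5 6.0
   vertex 4.5 2.5 4.5
  endloop
 endfacet
 facet normal -0.920 -0.245 0.307
  outer loop
   vertex 1.5 3.5 4.0
   vertex 1.0 3.5 2.5
   vertex 1.0 1.0 0.5
  endloop
 endfacet
 facet normal -0.685 -0.543 0.486
  outer loop
   vertex 1.5 3.5 4.0
   vertex 1.0 1.0 0.5
   vertex 4.5 1.5 6.0
  endloop
 endfacet
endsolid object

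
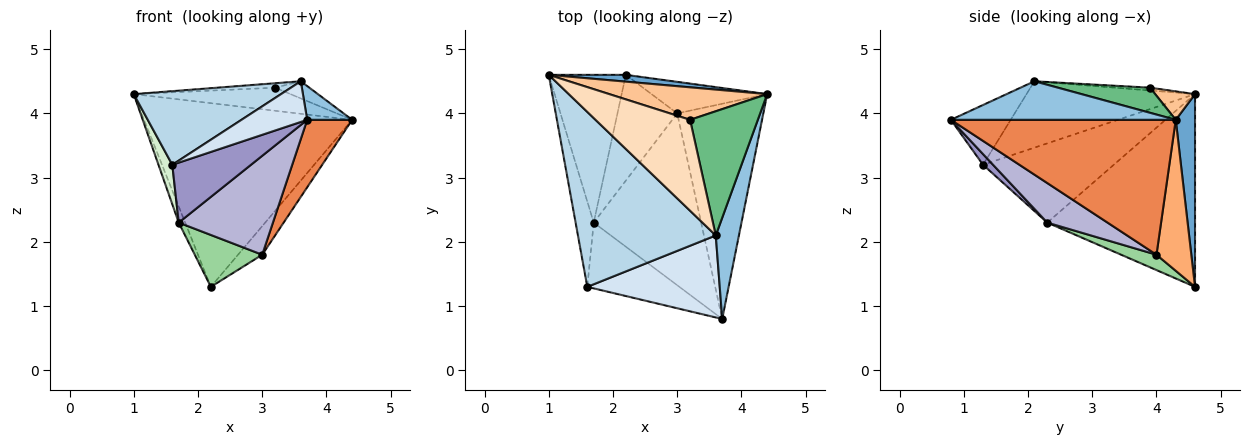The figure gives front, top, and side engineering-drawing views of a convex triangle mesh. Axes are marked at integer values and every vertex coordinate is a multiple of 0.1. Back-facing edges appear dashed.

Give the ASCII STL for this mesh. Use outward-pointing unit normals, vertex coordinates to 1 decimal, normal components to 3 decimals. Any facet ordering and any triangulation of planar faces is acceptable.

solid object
 facet normal 0.092 0.995 0.037
  outer loop
   vertex 2.2 4.6 1.3
   vertex 1.0 4.6 4.3
   vertex 4.4 4.3 3.9
  endloop
 endfacet
 facet normal 0.845 -0.169 0.507
  outer loop
   vertex 3.6 2.1 4.5
   vertex 3.7 0.8 3.9
   vertex 4.4 4.3 3.9
  endloop
 endfacet
 facet normal -0.406 -0.355 0.842
  outer loop
   vertex 3.6 2.1 4.5
   vertex 1.0 4.6 4.3
   vertex 1.6 1.3 3.2
  endloop
 endfacet
 facet normal -0.375 -0.412 0.830
  outer loop
   vertex 3.6 2.1 4.5
   vertex 1.6 1.3 3.2
   vertex 3.7 0.8 3.9
  endloop
 endfacet
 facet normal 0.831 -0.166 -0.530
  outer loop
   vertex 3.0 4.0 1.8
   vertex 4.4 4.3 3.9
   vertex 3.7 0.8 3.9
  endloop
 endfacet
 facet normal 0.695 0.483 -0.532
  outer loop
   vertex 3.0 4.0 1.8
   vertex 2.2 4.6 1.3
   vertex 4.4 4.3 3.9
  endloop
 endfacet
 facet normal 0.145 0.572 0.807
  outer loop
   vertex 3.2 3.9 4.4
   vertex 4.4 4.3 3.9
   vertex 1.0 4.6 4.3
  endloop
 endfacet
 facet normal -0.030 0.049 0.998
  outer loop
   vertex 3.2 3.9 4.4
   vertex 1.0 4.6 4.3
   vertex 3.6 2.1 4.5
  endloop
 endfacet
 facet normal 0.345 0.128 0.930
  outer loop
   vertex 3.2 3.9 4.4
   vertex 3.6 2.1 4.5
   vertex 4.4 4.3 3.9
  endloop
 endfacet
 facet normal 0.225 -0.429 -0.875
  outer loop
   vertex 1.7 2.3 2.3
   vertex 2.2 4.6 1.3
   vertex 3.0 4.0 1.8
  endloop
 endfacet
 facet normal -0.928 0.040 -0.371
  outer loop
   vertex 1.7 2.3 2.3
   vertex 1.0 4.6 4.3
   vertex 2.2 4.6 1.3
  endloop
 endfacet
 facet normal -0.970 -0.102 -0.222
  outer loop
   vertex 1.7 2.3 2.3
   vertex 1.6 1.3 3.2
   vertex 1.0 4.6 4.3
  endloop
 endfacet
 facet normal 0.086 -0.671 -0.736
  outer loop
   vertex 1.7 2.3 2.3
   vertex 3.7 0.8 3.9
   vertex 1.6 1.3 3.2
  endloop
 endfacet
 facet normal 0.304 -0.475 -0.826
  outer loop
   vertex 1.7 2.3 2.3
   vertex 3.0 4.0 1.8
   vertex 3.7 0.8 3.9
  endloop
 endfacet
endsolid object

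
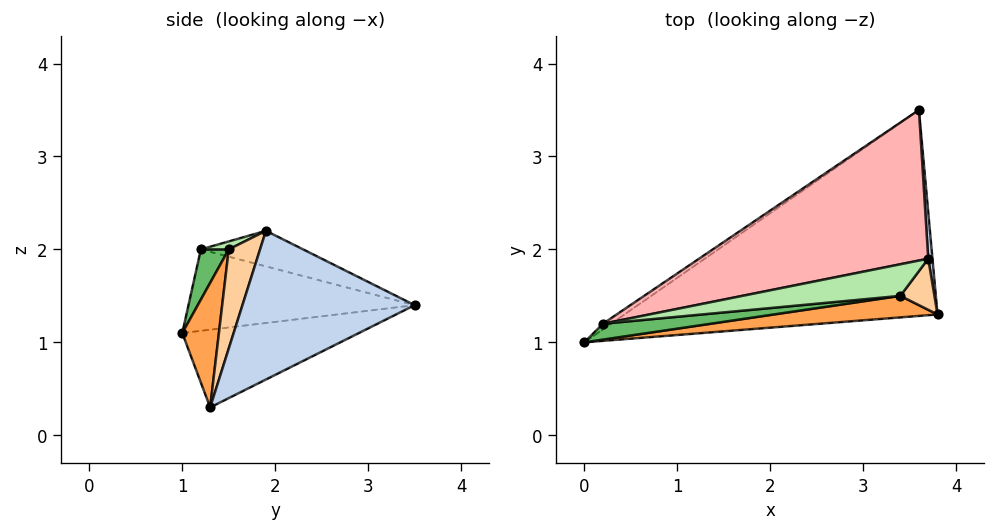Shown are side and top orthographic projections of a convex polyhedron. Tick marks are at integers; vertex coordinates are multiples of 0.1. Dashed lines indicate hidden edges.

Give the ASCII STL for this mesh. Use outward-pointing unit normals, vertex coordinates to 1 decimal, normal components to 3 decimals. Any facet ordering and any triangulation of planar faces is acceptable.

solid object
 facet normal -0.219 0.420 -0.881
  outer loop
   vertex 3.6 3.5 1.4
   vertex 3.8 1.3 0.3
   vertex 0.0 1.0 1.1
  endloop
 endfacet
 facet normal 0.997 0.076 0.028
  outer loop
   vertex 3.7 1.9 2.2
   vertex 3.8 1.3 0.3
   vertex 3.6 3.5 1.4
  endloop
 endfacet
 facet normal 0.107 -0.984 0.141
  outer loop
   vertex 3.4 1.5 2.0
   vertex 0.0 1.0 1.1
   vertex 3.8 1.3 0.3
  endloop
 endfacet
 facet normal 0.713 -0.657 0.245
  outer loop
   vertex 3.4 1.5 2.0
   vertex 3.8 1.3 0.3
   vertex 3.7 1.9 2.2
  endloop
 endfacet
 facet normal 0.092 -0.976 0.197
  outer loop
   vertex 0.2 1.2 2.0
   vertex 0.0 1.0 1.1
   vertex 3.4 1.5 2.0
  endloop
 endfacet
 facet normal 0.044 -0.473 0.880
  outer loop
   vertex 0.2 1.2 2.0
   vertex 3.4 1.5 2.0
   vertex 3.7 1.9 2.2
  endloop
 endfacet
 facet normal -0.566 0.822 -0.057
  outer loop
   vertex 0.2 1.2 2.0
   vertex 3.6 3.5 1.4
   vertex 0.0 1.0 1.1
  endloop
 endfacet
 facet normal -0.138 0.436 0.889
  outer loop
   vertex 0.2 1.2 2.0
   vertex 3.7 1.9 2.2
   vertex 3.6 3.5 1.4
  endloop
 endfacet
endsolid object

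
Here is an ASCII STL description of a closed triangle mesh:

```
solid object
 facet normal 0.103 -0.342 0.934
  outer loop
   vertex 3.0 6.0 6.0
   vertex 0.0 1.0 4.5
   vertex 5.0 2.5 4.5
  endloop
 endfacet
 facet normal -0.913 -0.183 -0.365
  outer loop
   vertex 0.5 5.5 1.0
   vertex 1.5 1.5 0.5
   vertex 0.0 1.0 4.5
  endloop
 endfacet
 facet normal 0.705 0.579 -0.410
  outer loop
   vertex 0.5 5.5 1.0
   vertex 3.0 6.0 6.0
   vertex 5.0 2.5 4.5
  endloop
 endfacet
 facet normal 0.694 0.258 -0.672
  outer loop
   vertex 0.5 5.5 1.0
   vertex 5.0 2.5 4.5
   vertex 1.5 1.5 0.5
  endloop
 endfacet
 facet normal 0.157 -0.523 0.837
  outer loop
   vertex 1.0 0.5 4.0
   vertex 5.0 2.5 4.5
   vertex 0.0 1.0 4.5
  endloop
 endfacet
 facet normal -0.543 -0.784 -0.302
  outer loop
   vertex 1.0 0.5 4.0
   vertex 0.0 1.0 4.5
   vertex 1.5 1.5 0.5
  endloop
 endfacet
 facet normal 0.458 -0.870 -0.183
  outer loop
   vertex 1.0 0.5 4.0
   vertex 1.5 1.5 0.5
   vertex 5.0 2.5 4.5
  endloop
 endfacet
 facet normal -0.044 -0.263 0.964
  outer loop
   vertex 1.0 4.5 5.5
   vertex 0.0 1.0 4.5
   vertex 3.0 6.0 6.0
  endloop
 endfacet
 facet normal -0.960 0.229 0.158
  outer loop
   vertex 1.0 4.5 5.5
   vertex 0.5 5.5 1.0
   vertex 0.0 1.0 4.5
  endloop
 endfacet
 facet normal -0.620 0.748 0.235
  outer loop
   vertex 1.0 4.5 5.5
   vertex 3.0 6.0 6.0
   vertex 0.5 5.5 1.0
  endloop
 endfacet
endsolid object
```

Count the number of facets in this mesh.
10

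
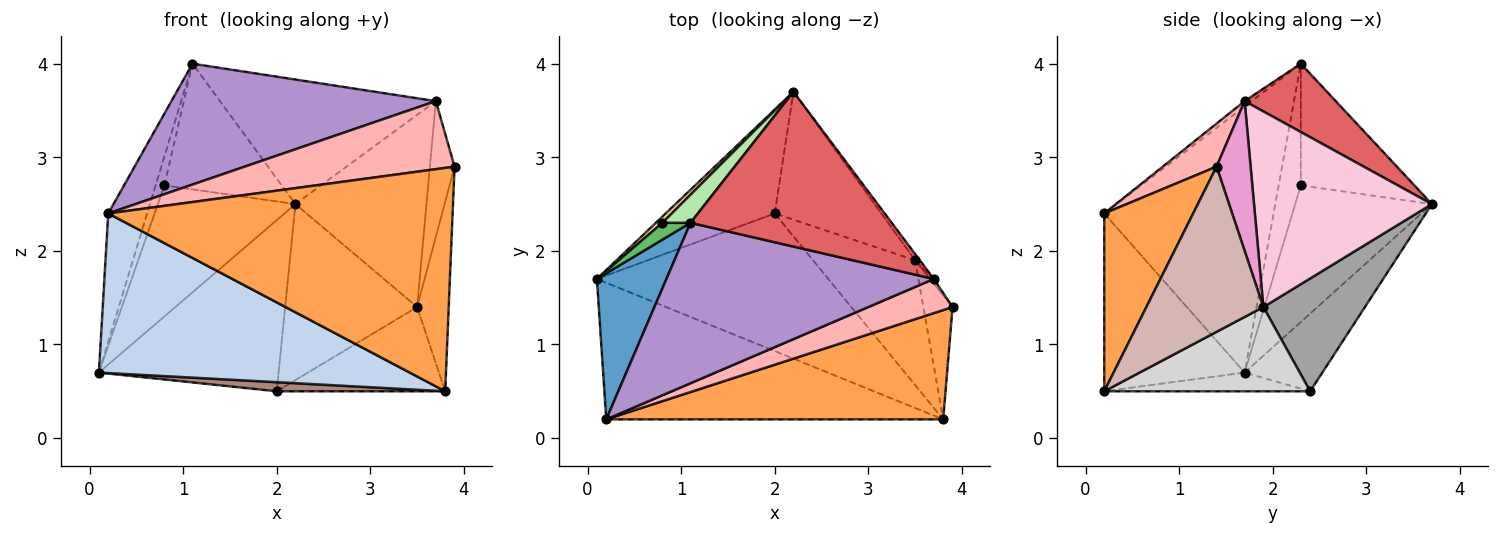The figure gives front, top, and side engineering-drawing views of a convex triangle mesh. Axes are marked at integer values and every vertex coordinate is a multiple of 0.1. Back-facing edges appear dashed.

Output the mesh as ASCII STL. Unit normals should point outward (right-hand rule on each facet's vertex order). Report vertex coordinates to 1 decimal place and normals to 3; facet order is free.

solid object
 facet normal -0.945 0.217 0.247
  outer loop
   vertex 0.2 0.2 2.4
   vertex 1.1 2.3 4.0
   vertex 0.1 1.7 0.7
  endloop
 endfacet
 facet normal -0.325 -0.719 -0.615
  outer loop
   vertex 3.8 0.2 0.5
   vertex 0.2 0.2 2.4
   vertex 0.1 1.7 0.7
  endloop
 endfacet
 facet normal 0.226 -0.875 0.428
  outer loop
   vertex 3.8 0.2 0.5
   vertex 3.9 1.4 2.9
   vertex 0.2 0.2 2.4
  endloop
 endfacet
 facet normal -0.704 0.709 0.034
  outer loop
   vertex 0.8 2.3 2.7
   vertex 2.2 3.7 2.5
   vertex 0.1 1.7 0.7
  endloop
 endfacet
 facet normal -0.909 0.361 0.210
  outer loop
   vertex 0.8 2.3 2.7
   vertex 0.1 1.7 0.7
   vertex 1.1 2.3 4.0
  endloop
 endfacet
 facet normal -0.687 0.709 0.158
  outer loop
   vertex 0.8 2.3 2.7
   vertex 1.1 2.3 4.0
   vertex 2.2 3.7 2.5
  endloop
 endfacet
 facet normal 0.256 0.606 0.753
  outer loop
   vertex 3.7 1.7 3.6
   vertex 2.2 3.7 2.5
   vertex 1.1 2.3 4.0
  endloop
 endfacet
 facet normal 0.223 -0.871 0.437
  outer loop
   vertex 3.7 1.7 3.6
   vertex 0.2 0.2 2.4
   vertex 3.9 1.4 2.9
  endloop
 endfacet
 facet normal -0.016 -0.602 0.799
  outer loop
   vertex 3.7 1.7 3.6
   vertex 1.1 2.3 4.0
   vertex 0.2 0.2 2.4
  endloop
 endfacet
 facet normal -0.347 0.802 -0.487
  outer loop
   vertex 2.0 2.4 0.5
   vertex 0.1 1.7 0.7
   vertex 2.2 3.7 2.5
  endloop
 endfacet
 facet normal -0.080 -0.066 -0.995
  outer loop
   vertex 2.0 2.4 0.5
   vertex 3.8 0.2 0.5
   vertex 0.1 1.7 0.7
  endloop
 endfacet
 facet normal 0.952 0.257 -0.168
  outer loop
   vertex 3.5 1.9 1.4
   vertex 3.9 1.4 2.9
   vertex 3.8 0.2 0.5
  endloop
 endfacet
 facet normal 0.809 0.587 -0.020
  outer loop
   vertex 3.5 1.9 1.4
   vertex 3.7 1.7 3.6
   vertex 3.9 1.4 2.9
  endloop
 endfacet
 facet normal 0.805 0.593 -0.019
  outer loop
   vertex 3.5 1.9 1.4
   vertex 2.2 3.7 2.5
   vertex 3.7 1.7 3.6
  endloop
 endfacet
 facet normal 0.528 0.687 -0.499
  outer loop
   vertex 3.5 1.9 1.4
   vertex 2.0 2.4 0.5
   vertex 2.2 3.7 2.5
  endloop
 endfacet
 facet normal 0.564 0.462 -0.684
  outer loop
   vertex 3.5 1.9 1.4
   vertex 3.8 0.2 0.5
   vertex 2.0 2.4 0.5
  endloop
 endfacet
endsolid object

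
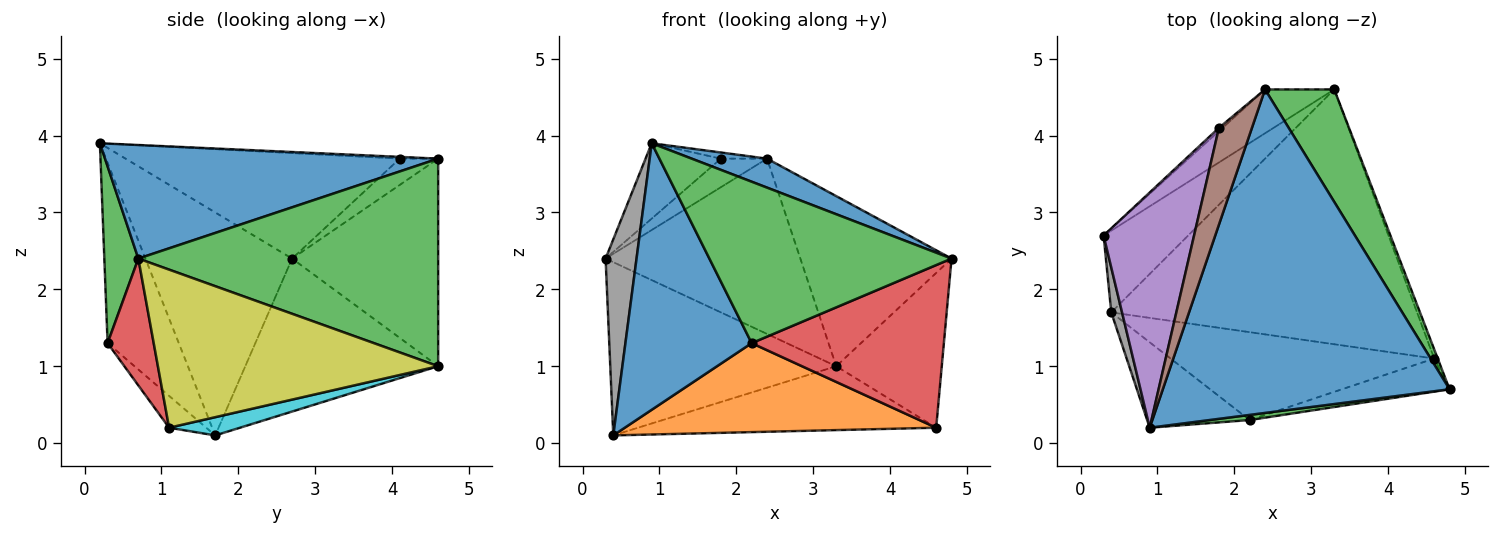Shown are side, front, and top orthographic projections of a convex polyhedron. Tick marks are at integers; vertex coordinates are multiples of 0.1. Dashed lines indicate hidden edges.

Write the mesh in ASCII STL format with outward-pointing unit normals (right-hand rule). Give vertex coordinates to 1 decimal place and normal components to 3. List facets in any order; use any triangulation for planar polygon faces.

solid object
 facet normal 0.367 -0.083 0.927
  outer loop
   vertex 0.9 0.2 3.9
   vertex 4.8 0.7 2.4
   vertex 2.4 4.6 3.7
  endloop
 endfacet
 facet normal -0.588 0.784 -0.196
  outer loop
   vertex 3.3 4.6 1.0
   vertex 0.3 2.7 2.4
   vertex 2.4 4.6 3.7
  endloop
 endfacet
 facet normal 0.856 0.432 0.285
  outer loop
   vertex 3.3 4.6 1.0
   vertex 2.4 4.6 3.7
   vertex 4.8 0.7 2.4
  endloop
 endfacet
 facet normal -0.638 0.765 -0.088
  outer loop
   vertex 1.8 4.1 3.7
   vertex 2.4 4.6 3.7
   vertex 0.3 2.7 2.4
  endloop
 endfacet
 facet normal -0.743 0.204 0.637
  outer loop
   vertex 1.8 4.1 3.7
   vertex 0.3 2.7 2.4
   vertex 0.9 0.2 3.9
  endloop
 endfacet
 facet normal -0.053 0.063 0.997
  outer loop
   vertex 1.8 4.1 3.7
   vertex 0.9 0.2 3.9
   vertex 2.4 4.6 3.7
  endloop
 endfacet
 facet normal -0.611 0.716 -0.338
  outer loop
   vertex 0.4 1.7 0.1
   vertex 0.3 2.7 2.4
   vertex 3.3 4.6 1.0
  endloop
 endfacet
 facet normal -0.977 -0.206 0.047
  outer loop
   vertex 0.4 1.7 0.1
   vertex 0.9 0.2 3.9
   vertex 0.3 2.7 2.4
  endloop
 endfacet
 facet normal 0.936 0.352 -0.021
  outer loop
   vertex 4.6 1.1 0.2
   vertex 3.3 4.6 1.0
   vertex 4.8 0.7 2.4
  endloop
 endfacet
 facet normal 0.058 0.243 -0.968
  outer loop
   vertex 4.6 1.1 0.2
   vertex 0.4 1.7 0.1
   vertex 3.3 4.6 1.0
  endloop
 endfacet
 facet normal -0.473 -0.839 -0.269
  outer loop
   vertex 2.2 0.3 1.3
   vertex 0.9 0.2 3.9
   vertex 0.4 1.7 0.1
  endloop
 endfacet
 facet normal -0.085 -0.709 -0.700
  outer loop
   vertex 2.2 0.3 1.3
   vertex 0.4 1.7 0.1
   vertex 4.6 1.1 0.2
  endloop
 endfacet
 facet normal 0.139 -0.990 0.031
  outer loop
   vertex 2.2 0.3 1.3
   vertex 4.8 0.7 2.4
   vertex 0.9 0.2 3.9
  endloop
 endfacet
 facet normal 0.229 -0.954 -0.194
  outer loop
   vertex 2.2 0.3 1.3
   vertex 4.6 1.1 0.2
   vertex 4.8 0.7 2.4
  endloop
 endfacet
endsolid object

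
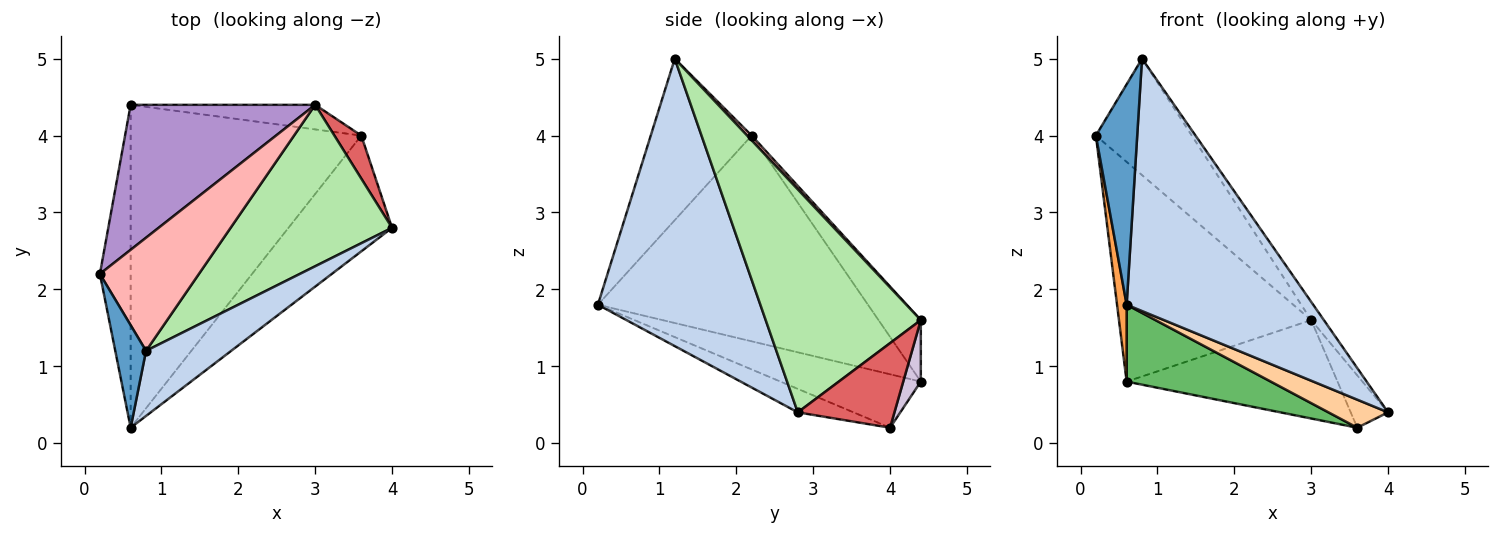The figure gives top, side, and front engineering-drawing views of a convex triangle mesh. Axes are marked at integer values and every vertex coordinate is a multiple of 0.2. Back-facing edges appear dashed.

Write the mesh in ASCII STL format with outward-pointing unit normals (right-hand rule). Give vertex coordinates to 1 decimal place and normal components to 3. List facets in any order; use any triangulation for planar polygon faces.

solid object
 facet normal -0.911 -0.373 0.174
  outer loop
   vertex 0.8 1.2 5.0
   vertex 0.2 2.2 4.0
   vertex 0.6 0.2 1.8
  endloop
 endfacet
 facet normal 0.645 -0.740 0.191
  outer loop
   vertex 0.8 1.2 5.0
   vertex 0.6 0.2 1.8
   vertex 4.0 2.8 0.4
  endloop
 endfacet
 facet normal -0.988 -0.035 -0.148
  outer loop
   vertex 0.6 4.4 0.8
   vertex 0.6 0.2 1.8
   vertex 0.2 2.2 4.0
  endloop
 endfacet
 facet normal -0.215 -0.230 -0.949
  outer loop
   vertex 3.6 4.0 0.2
   vertex 4.0 2.8 0.4
   vertex 0.6 0.2 1.8
  endloop
 endfacet
 facet normal -0.220 -0.226 -0.949
  outer loop
   vertex 3.6 4.0 0.2
   vertex 0.6 0.2 1.8
   vertex 0.6 4.4 0.8
  endloop
 endfacet
 facet normal 0.808 0.066 0.585
  outer loop
   vertex 3.0 4.4 1.6
   vertex 0.8 1.2 5.0
   vertex 4.0 2.8 0.4
  endloop
 endfacet
 facet normal 0.894 0.346 0.285
  outer loop
   vertex 3.0 4.4 1.6
   vertex 4.0 2.8 0.4
   vertex 3.6 4.0 0.2
  endloop
 endfacet
 facet normal 0.034 0.717 0.696
  outer loop
   vertex 3.0 4.4 1.6
   vertex 0.2 2.2 4.0
   vertex 0.8 1.2 5.0
  endloop
 endfacet
 facet normal -0.181 0.821 0.542
  outer loop
   vertex 3.0 4.4 1.6
   vertex 0.6 4.4 0.8
   vertex 0.2 2.2 4.0
  endloop
 endfacet
 facet normal 0.081 0.967 -0.242
  outer loop
   vertex 3.0 4.4 1.6
   vertex 3.6 4.0 0.2
   vertex 0.6 4.4 0.8
  endloop
 endfacet
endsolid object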